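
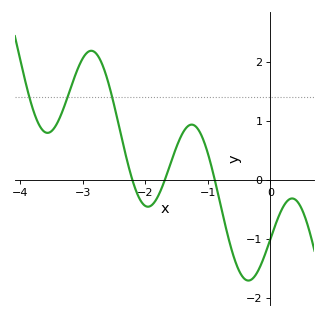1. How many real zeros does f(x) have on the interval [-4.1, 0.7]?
3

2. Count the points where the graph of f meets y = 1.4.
3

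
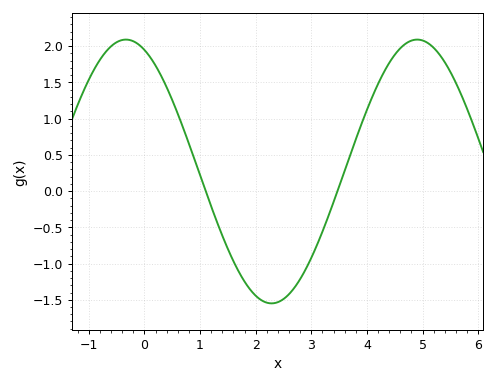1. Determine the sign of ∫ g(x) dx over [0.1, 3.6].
negative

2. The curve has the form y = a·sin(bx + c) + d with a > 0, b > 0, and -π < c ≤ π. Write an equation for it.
y = 1.82sin(1.2x + 2) + 0.27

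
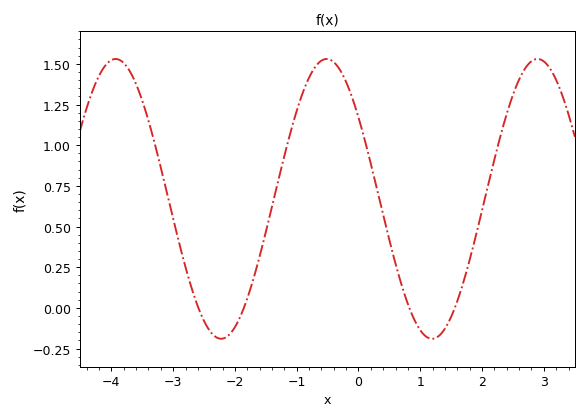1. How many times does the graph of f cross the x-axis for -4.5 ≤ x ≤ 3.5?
4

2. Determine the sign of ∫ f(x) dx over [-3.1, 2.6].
positive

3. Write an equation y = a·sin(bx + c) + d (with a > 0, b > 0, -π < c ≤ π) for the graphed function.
y = 0.86sin(1.84x + 2.52) + 0.67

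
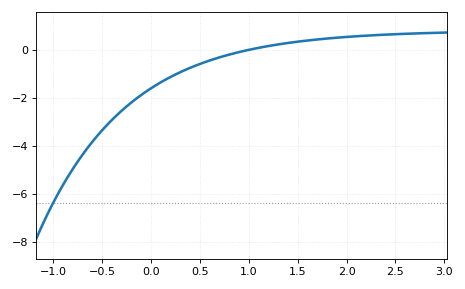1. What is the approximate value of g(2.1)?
0.576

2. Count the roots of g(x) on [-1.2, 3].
1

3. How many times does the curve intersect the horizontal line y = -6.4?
1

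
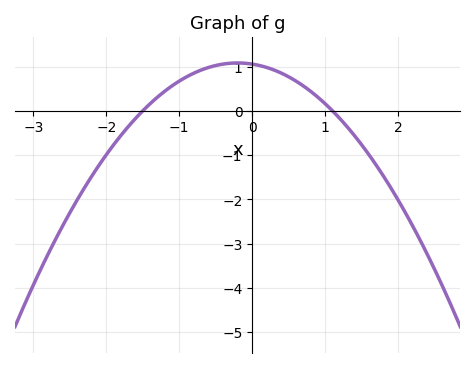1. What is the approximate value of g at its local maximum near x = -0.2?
1.1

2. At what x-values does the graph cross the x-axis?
-1.5, 1.1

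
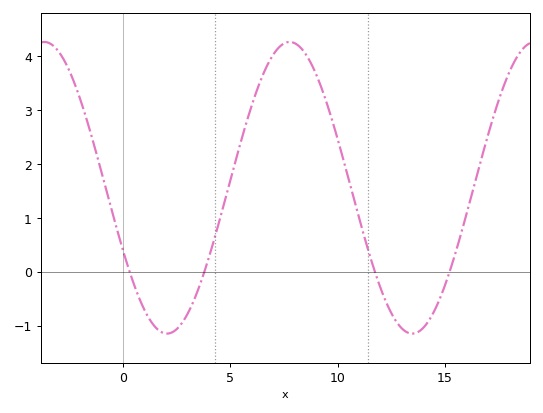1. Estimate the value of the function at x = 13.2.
-1.1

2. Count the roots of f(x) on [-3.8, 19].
4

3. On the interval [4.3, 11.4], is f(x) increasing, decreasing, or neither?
neither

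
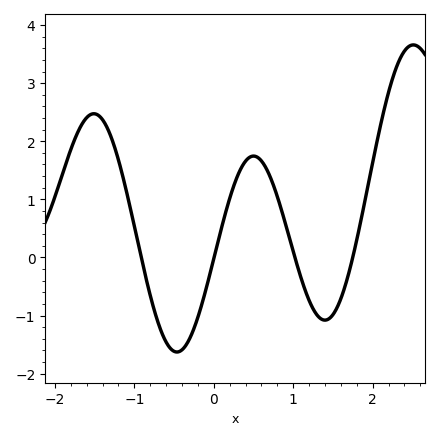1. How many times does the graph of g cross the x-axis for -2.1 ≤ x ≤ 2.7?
4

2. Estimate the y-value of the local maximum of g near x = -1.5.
2.47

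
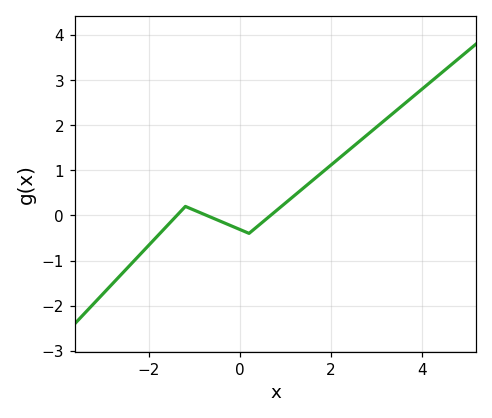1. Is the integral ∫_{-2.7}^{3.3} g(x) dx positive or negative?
positive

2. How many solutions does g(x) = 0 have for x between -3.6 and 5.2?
3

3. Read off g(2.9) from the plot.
1.87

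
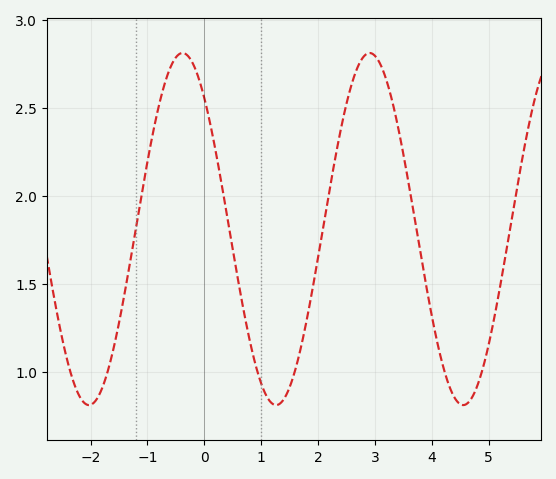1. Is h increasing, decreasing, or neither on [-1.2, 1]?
neither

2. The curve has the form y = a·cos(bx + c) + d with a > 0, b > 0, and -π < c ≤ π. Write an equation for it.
y = 1cos(1.9x + 0.73) + 1.81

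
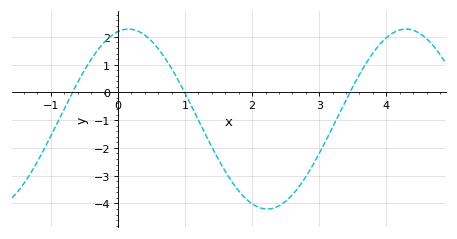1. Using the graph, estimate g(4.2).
2.2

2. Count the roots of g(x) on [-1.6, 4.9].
3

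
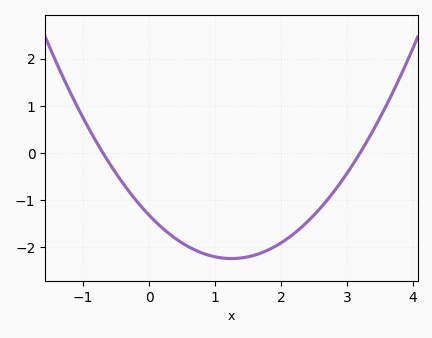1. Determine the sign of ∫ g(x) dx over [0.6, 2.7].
negative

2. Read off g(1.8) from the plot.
-2.1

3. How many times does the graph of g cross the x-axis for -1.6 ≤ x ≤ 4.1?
2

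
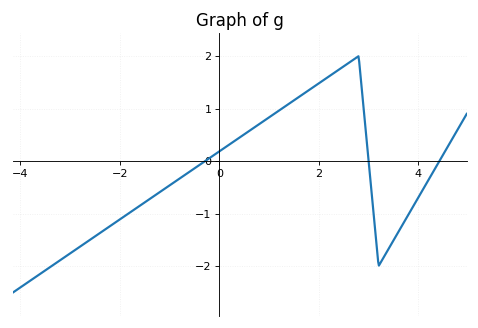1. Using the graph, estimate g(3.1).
-1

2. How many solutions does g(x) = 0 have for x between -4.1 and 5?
3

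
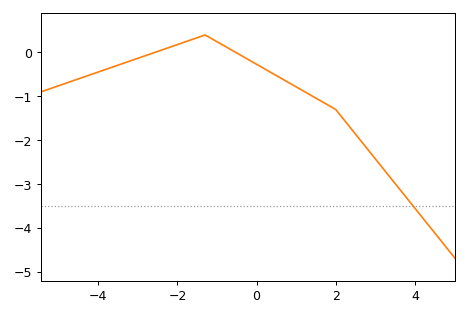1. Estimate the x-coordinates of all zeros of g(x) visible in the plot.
-2.58, -0.524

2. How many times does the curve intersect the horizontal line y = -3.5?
1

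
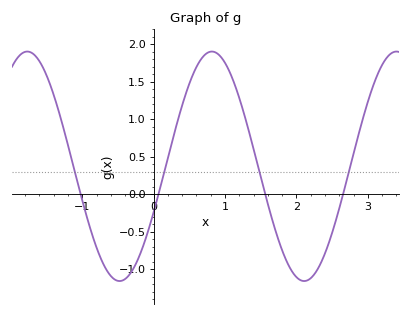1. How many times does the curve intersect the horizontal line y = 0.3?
4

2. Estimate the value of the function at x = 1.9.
-0.95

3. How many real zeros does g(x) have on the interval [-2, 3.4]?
4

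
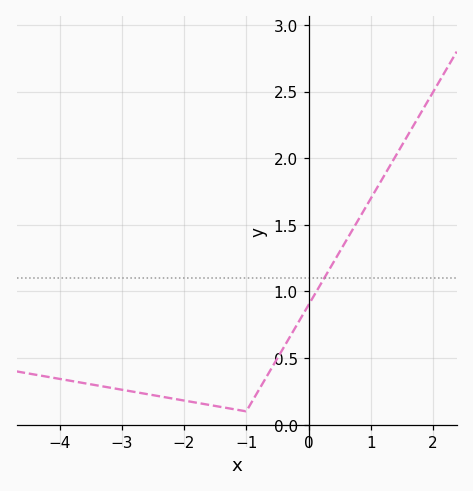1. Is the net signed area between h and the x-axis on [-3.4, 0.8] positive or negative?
positive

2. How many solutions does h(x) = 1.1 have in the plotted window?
1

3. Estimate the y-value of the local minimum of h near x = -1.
0.1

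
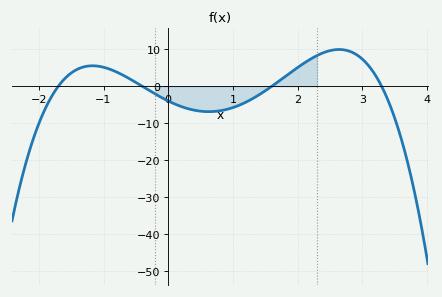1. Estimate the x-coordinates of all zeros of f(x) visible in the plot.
-1.7, -0.4, 1.6, 3.3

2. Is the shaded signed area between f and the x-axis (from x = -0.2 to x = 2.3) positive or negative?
negative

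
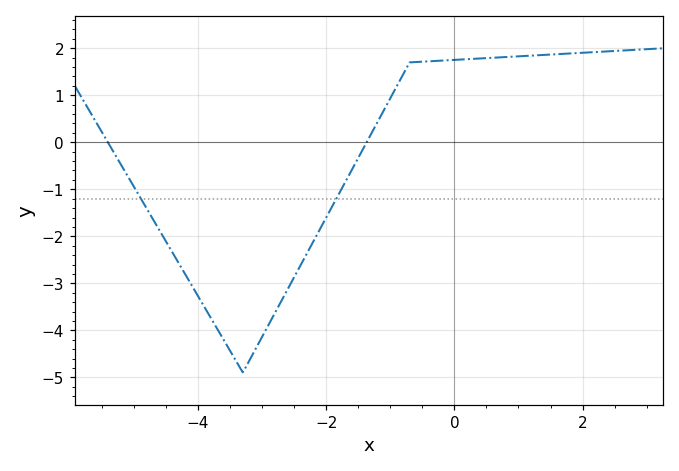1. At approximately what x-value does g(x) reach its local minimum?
-3.2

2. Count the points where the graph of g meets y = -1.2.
2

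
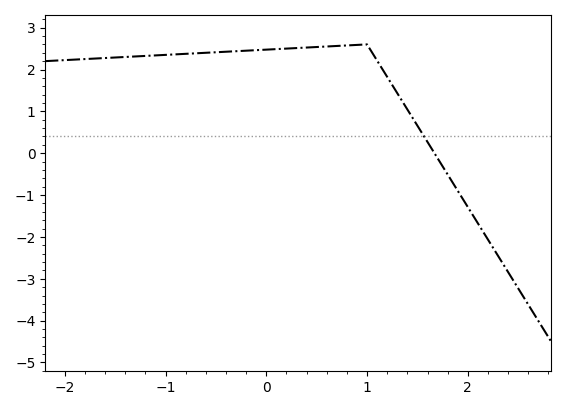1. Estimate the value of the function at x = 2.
-1.3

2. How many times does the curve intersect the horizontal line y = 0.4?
1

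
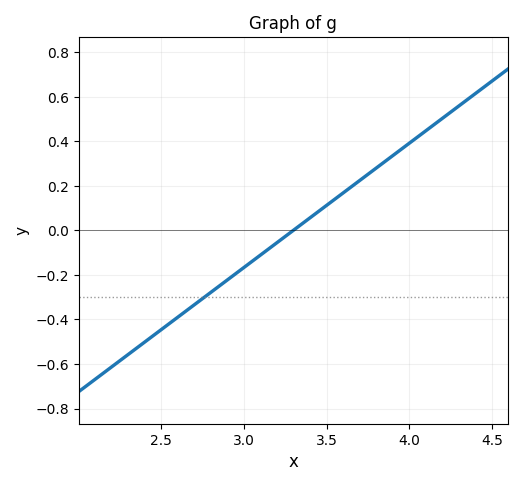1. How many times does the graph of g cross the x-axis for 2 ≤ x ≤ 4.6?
1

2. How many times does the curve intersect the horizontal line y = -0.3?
1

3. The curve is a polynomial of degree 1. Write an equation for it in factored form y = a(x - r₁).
y = 0.56(x - 3.3)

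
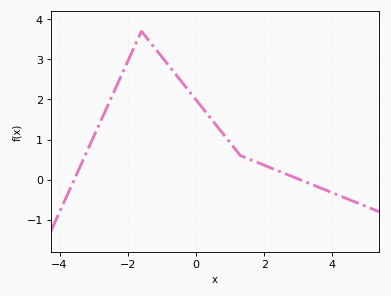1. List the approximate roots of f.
-3.57, 3.04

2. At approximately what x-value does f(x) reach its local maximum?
-1.6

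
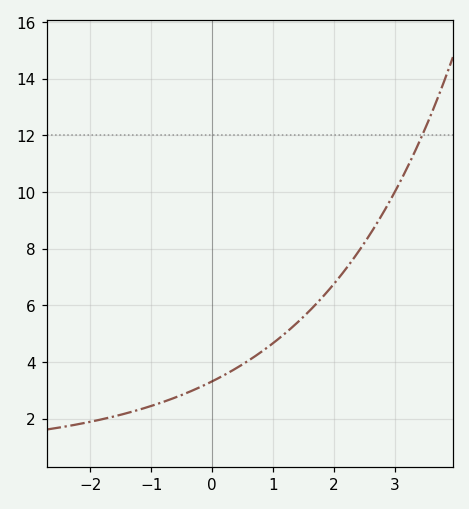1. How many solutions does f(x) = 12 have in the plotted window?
1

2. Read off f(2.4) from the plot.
7.8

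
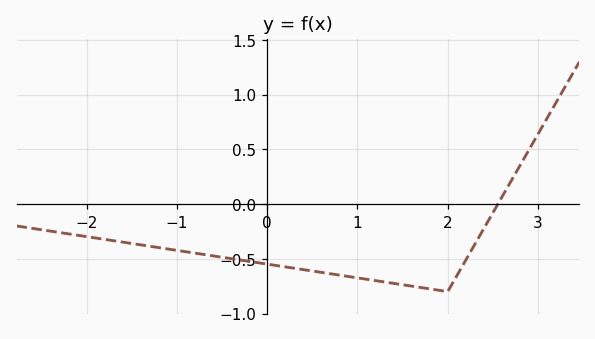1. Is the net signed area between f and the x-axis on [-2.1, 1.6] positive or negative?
negative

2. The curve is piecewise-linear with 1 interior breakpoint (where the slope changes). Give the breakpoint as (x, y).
(2, -0.8)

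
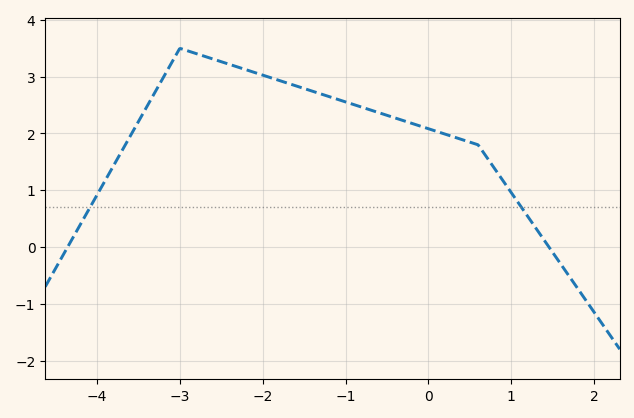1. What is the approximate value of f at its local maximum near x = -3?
3.5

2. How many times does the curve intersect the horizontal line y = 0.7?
2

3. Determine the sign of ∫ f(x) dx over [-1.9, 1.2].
positive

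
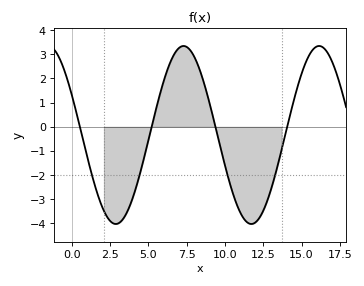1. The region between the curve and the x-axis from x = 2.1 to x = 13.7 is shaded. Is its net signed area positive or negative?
negative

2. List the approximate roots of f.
0.5, 5, 9.5, 14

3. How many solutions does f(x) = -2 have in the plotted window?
4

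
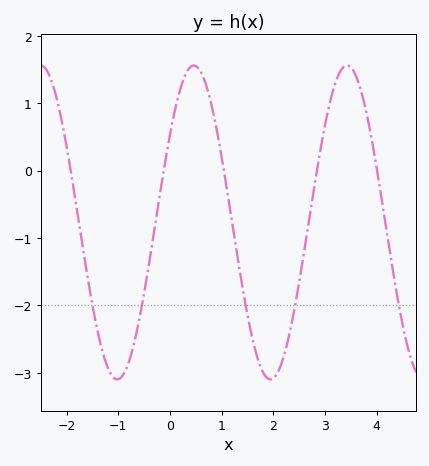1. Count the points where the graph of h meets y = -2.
5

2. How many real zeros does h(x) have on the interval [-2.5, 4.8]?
5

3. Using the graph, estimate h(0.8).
0.987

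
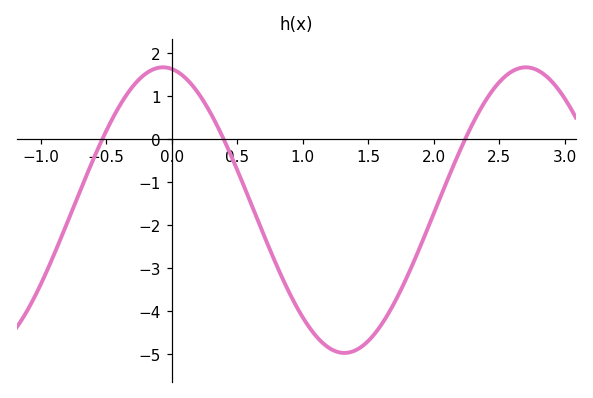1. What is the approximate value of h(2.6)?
1.57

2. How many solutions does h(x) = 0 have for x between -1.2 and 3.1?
3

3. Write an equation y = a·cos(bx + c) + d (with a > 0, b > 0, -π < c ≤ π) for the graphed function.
y = 3.32cos(2.27x + 0.15) - 1.66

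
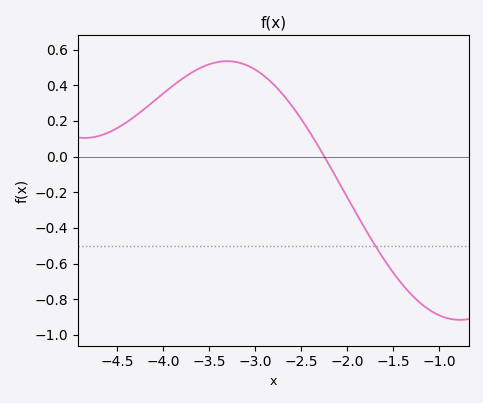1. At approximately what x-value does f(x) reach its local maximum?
-3.3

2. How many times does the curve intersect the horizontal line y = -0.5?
1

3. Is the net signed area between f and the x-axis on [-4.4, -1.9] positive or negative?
positive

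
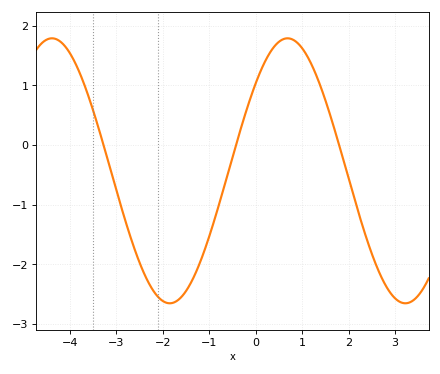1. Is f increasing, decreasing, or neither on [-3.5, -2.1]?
decreasing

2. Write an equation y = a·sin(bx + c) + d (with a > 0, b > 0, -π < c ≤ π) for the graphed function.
y = 2.22sin(1.2x + 0.72) - 0.43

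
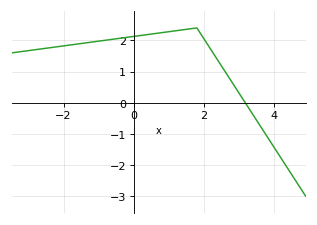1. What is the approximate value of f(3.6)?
-0.7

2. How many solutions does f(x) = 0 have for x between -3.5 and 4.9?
1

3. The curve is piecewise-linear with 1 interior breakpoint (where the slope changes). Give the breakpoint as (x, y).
(1.8, 2.4)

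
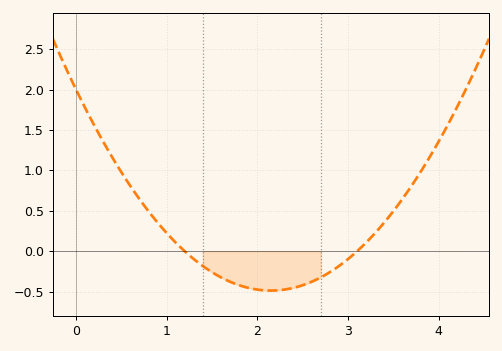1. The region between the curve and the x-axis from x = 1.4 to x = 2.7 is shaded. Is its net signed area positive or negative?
negative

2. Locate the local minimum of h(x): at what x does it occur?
2.2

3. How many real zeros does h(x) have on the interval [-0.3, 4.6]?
2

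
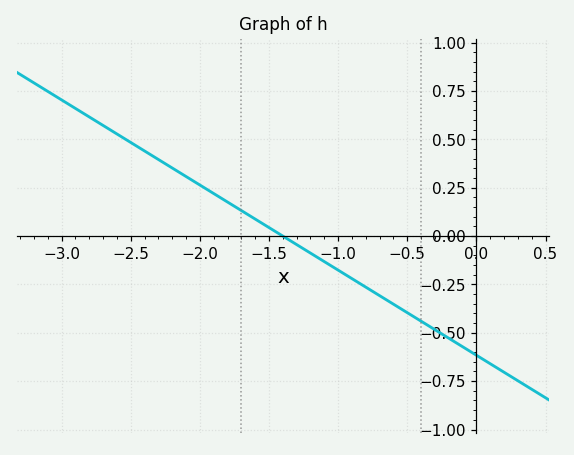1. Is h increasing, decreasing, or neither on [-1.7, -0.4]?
decreasing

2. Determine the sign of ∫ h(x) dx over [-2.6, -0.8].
positive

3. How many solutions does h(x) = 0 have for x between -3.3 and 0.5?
1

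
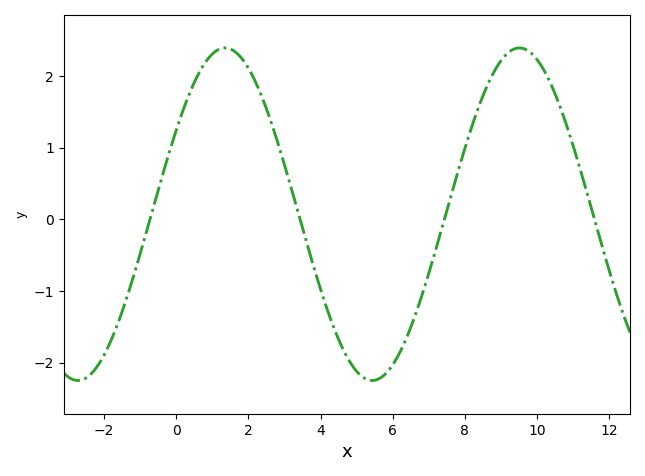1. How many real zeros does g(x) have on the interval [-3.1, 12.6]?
4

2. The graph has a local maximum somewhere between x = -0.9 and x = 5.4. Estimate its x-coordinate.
1.4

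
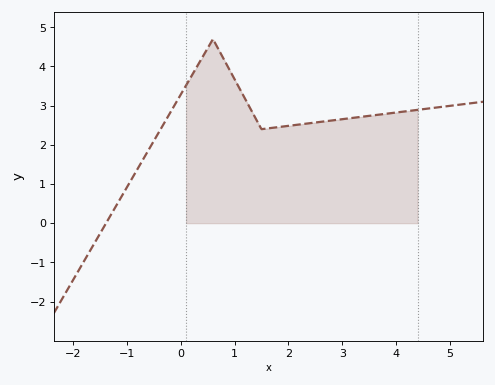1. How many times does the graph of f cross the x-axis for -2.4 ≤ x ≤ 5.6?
1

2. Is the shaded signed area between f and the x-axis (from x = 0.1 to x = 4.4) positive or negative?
positive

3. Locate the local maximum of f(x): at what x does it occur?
0.601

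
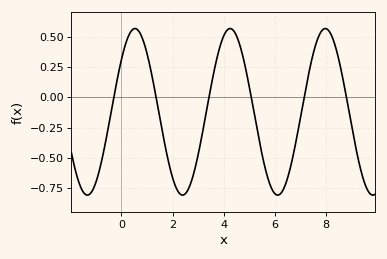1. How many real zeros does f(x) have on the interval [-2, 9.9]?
6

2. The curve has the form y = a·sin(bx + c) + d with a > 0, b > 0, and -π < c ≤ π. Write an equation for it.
y = 0.69sin(1.69x + 0.682) - 0.12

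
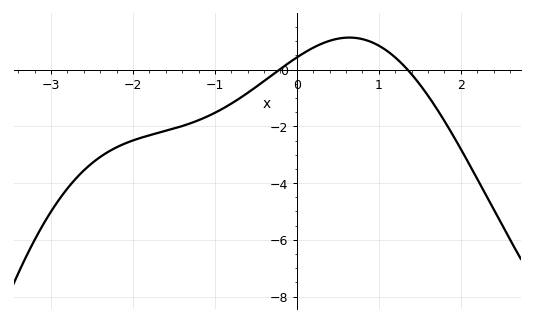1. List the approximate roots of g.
-0.213, 1.35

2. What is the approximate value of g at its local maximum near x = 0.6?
1.13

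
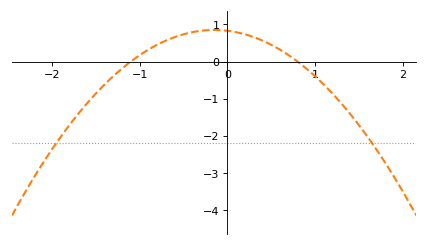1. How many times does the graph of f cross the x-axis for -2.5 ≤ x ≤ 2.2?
2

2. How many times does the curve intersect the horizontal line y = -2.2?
2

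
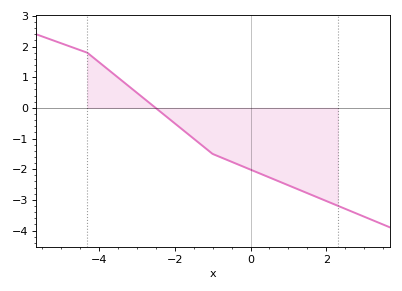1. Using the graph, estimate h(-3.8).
1.3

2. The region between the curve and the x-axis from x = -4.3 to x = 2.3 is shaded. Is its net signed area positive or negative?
negative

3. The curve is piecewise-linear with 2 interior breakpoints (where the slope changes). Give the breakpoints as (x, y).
(-4.3, 1.8); (-1, -1.5)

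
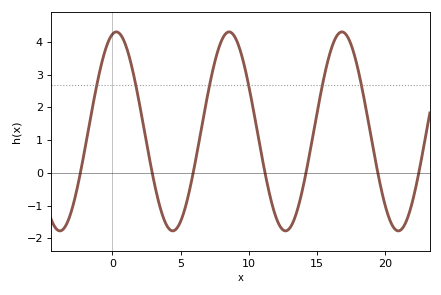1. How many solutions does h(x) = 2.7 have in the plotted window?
6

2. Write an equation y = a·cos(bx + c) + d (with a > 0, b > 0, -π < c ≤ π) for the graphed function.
y = 3.04cos(0.76x - 0.22) + 1.27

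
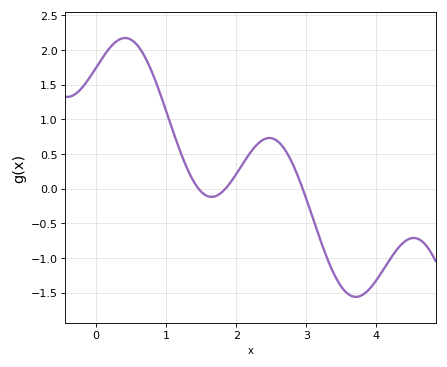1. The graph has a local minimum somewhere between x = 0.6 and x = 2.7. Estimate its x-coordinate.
1.6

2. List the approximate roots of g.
1.5, 1.8, 2.9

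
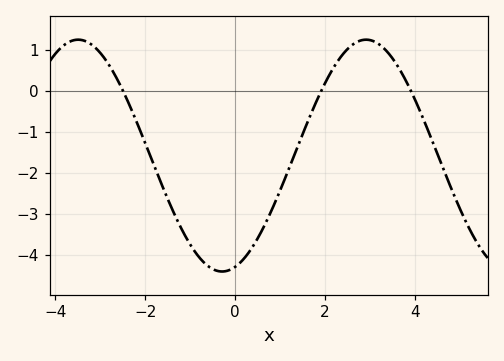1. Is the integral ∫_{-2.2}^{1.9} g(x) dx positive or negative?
negative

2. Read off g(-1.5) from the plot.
-2.62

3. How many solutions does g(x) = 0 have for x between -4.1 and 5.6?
3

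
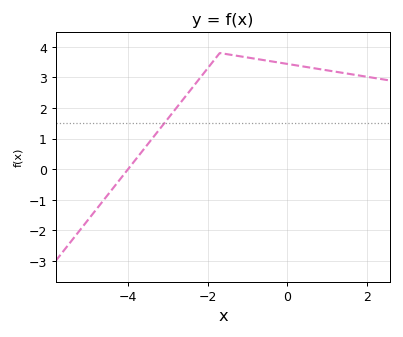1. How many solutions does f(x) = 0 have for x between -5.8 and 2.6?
1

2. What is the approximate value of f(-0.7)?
3.59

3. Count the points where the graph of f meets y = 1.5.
1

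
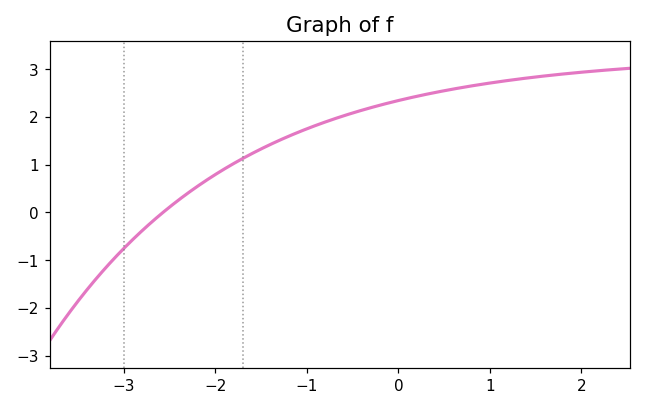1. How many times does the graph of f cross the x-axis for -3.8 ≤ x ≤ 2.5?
1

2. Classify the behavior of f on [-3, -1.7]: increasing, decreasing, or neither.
increasing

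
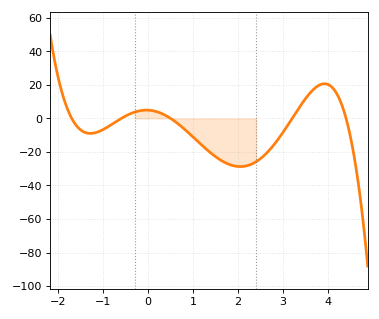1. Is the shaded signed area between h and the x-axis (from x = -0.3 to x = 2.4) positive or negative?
negative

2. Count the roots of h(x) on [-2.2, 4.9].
5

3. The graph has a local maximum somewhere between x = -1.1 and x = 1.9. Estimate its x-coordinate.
-0.041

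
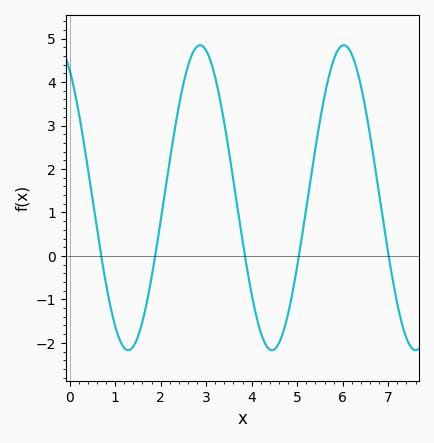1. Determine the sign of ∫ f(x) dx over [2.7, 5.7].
positive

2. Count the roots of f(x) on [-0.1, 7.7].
5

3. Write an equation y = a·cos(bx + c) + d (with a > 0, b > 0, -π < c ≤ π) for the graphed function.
y = 3.51cos(2x + 0.58) + 1.34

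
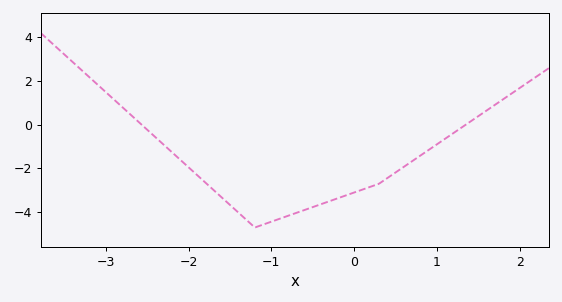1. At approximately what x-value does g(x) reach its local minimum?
-1.2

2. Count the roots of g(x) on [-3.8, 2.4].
2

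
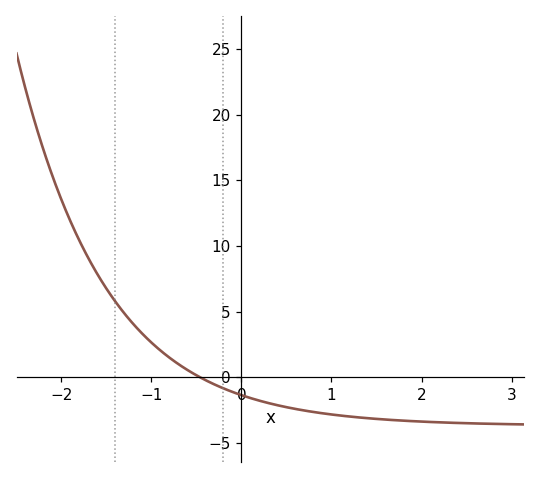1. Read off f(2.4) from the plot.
-3.48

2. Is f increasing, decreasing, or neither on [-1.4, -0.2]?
decreasing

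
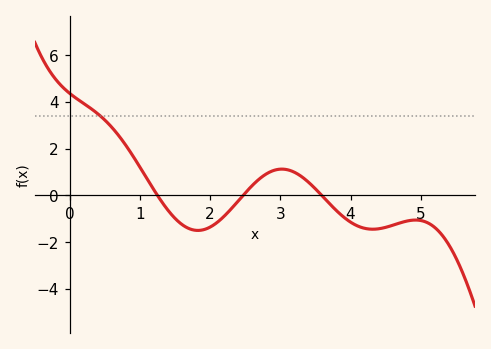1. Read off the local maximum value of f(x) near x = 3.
1.13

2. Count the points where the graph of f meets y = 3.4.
1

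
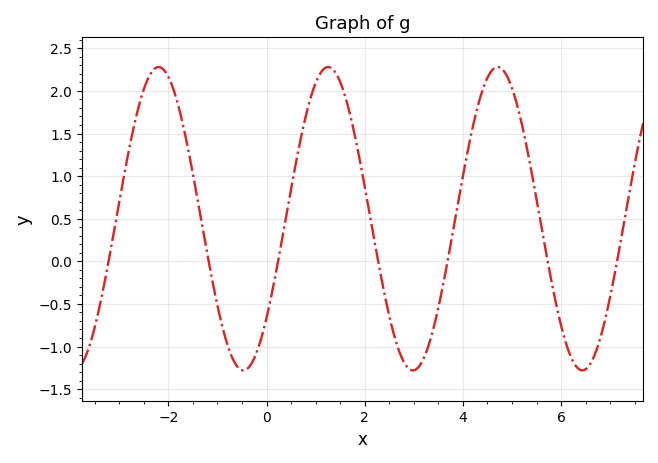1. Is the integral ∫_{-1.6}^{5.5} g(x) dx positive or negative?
positive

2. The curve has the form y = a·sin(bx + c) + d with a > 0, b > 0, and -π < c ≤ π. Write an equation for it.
y = 1.78sin(1.82x - 0.712) + 0.5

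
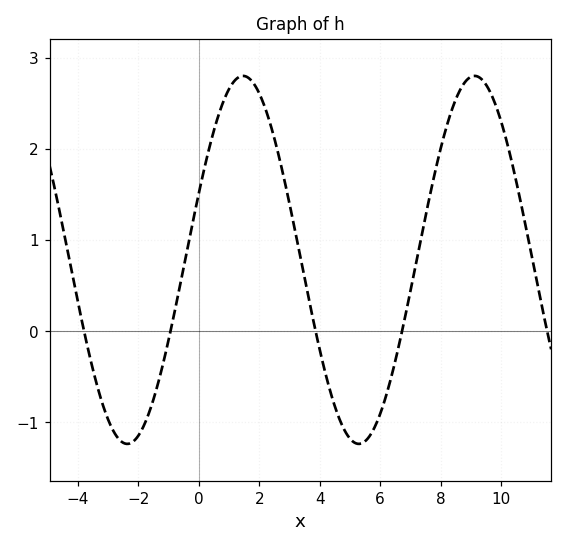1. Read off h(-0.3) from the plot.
1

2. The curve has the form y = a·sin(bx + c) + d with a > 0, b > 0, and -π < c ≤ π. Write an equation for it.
y = 2.02sin(0.82x + 0.37) + 0.78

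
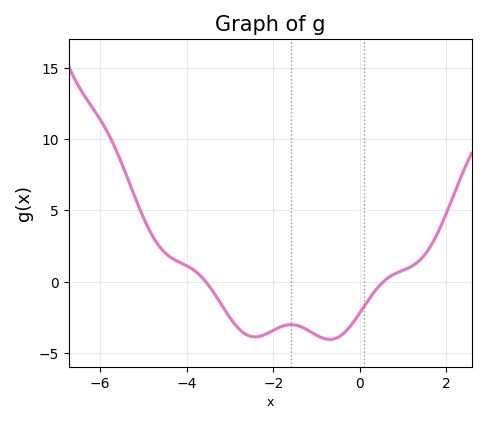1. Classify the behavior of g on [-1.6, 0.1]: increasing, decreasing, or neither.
neither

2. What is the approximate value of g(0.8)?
0.54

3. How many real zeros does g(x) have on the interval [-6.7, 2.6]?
2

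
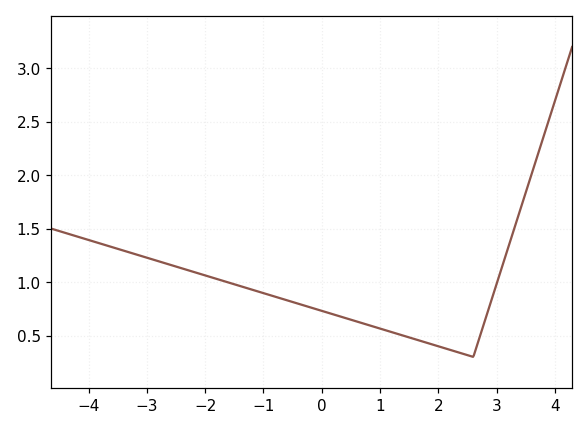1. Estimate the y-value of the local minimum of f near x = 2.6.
0.3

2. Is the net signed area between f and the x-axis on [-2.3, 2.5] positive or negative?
positive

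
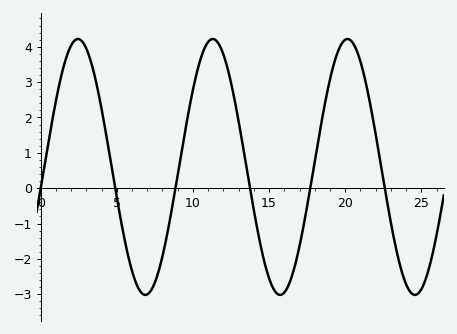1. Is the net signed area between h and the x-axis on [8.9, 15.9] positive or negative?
positive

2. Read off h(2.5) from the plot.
4.2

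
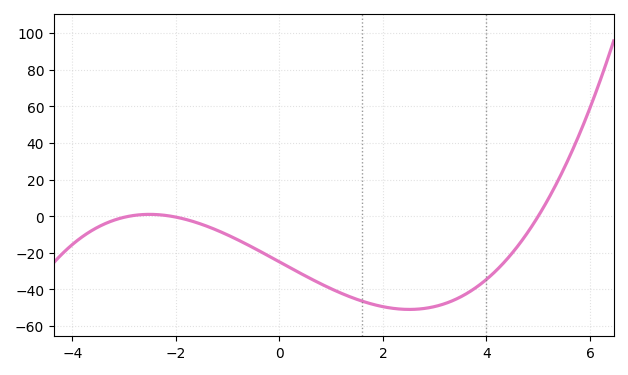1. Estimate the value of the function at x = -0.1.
-23.4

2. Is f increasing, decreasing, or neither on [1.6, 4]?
neither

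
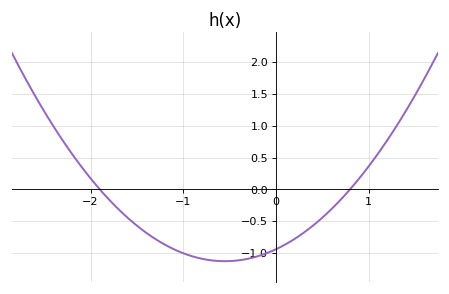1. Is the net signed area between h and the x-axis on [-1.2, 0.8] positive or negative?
negative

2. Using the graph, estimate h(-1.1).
-0.95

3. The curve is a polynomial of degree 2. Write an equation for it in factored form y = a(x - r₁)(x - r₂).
y = 0.62(x + 1.9)(x - 0.8)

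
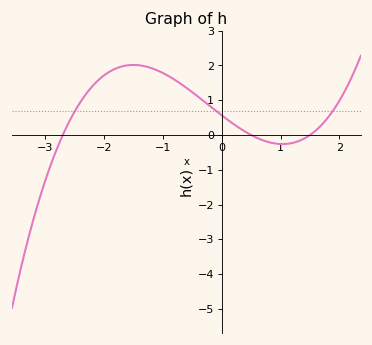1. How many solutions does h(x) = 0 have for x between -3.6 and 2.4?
3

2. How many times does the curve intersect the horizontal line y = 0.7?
3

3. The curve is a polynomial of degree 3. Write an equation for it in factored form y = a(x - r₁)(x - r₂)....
y = 0.28(x + 2.7)(x - 0.5)(x - 1.5)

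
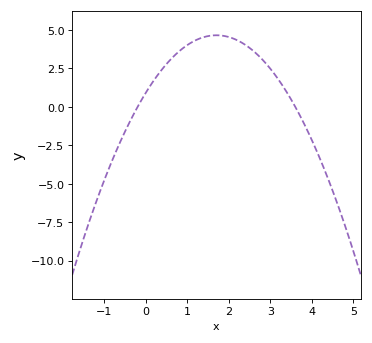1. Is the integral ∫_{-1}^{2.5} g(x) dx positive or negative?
positive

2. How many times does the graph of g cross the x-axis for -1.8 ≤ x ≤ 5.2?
2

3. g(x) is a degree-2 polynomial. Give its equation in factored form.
y = -1.29(x + 0.2)(x - 3.6)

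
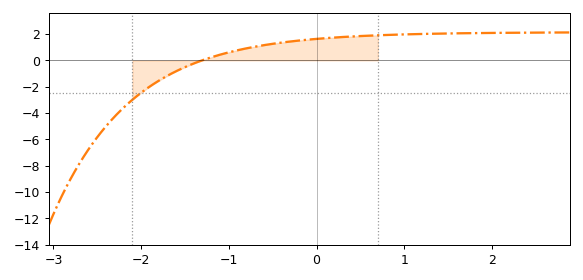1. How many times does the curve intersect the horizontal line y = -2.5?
1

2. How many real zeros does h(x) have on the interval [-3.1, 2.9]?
1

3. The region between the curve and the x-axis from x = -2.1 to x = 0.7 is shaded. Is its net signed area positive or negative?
positive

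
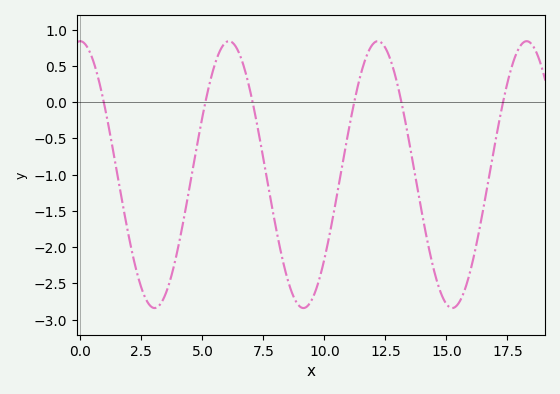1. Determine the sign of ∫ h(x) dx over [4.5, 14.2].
negative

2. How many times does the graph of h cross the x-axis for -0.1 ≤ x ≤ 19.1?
6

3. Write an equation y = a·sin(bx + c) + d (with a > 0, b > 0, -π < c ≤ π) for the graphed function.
y = 1.84sin(1.03x + 1.58) - 1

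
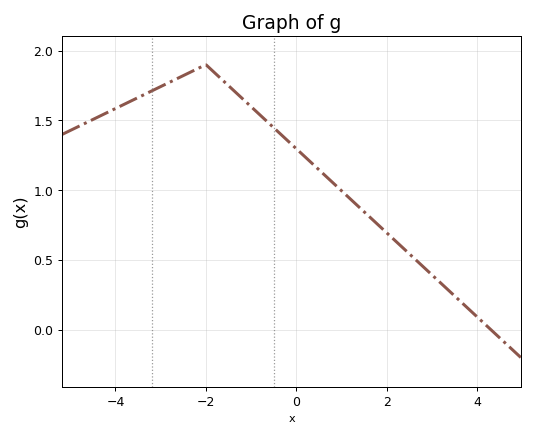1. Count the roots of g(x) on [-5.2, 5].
1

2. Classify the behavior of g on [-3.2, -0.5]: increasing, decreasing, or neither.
neither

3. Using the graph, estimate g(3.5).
0.25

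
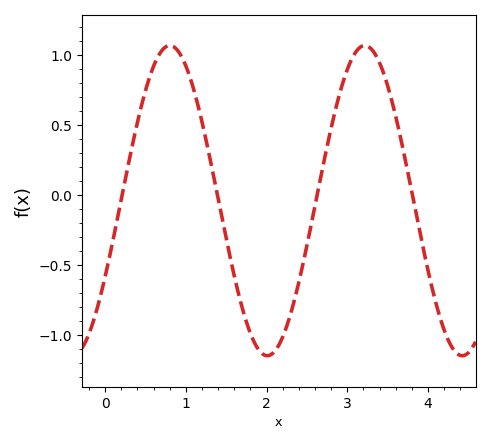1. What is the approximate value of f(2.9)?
0.7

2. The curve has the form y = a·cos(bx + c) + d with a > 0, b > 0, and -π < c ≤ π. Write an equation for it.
y = 1.11cos(2.6x - 2.1) - 0.04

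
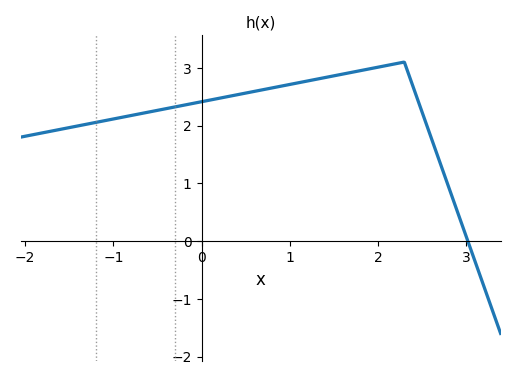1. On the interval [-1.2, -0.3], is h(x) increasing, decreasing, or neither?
increasing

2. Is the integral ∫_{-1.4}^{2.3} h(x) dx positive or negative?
positive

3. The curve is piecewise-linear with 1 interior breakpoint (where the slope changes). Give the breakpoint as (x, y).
(2.3, 3.1)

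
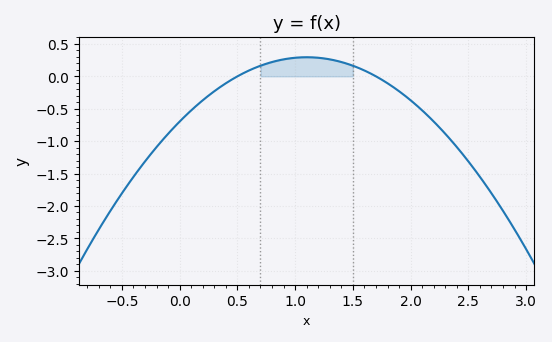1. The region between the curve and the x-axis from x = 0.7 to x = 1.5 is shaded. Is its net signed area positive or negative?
positive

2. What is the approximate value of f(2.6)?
-1.55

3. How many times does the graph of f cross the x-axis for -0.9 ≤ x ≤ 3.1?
2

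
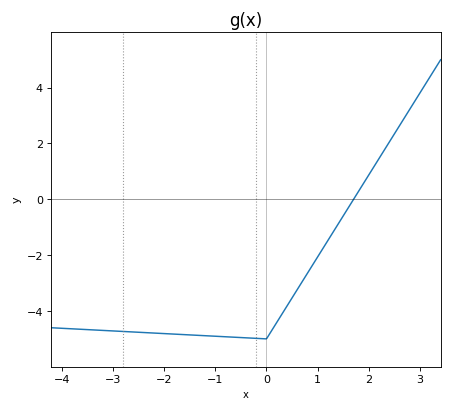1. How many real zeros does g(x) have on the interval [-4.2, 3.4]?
1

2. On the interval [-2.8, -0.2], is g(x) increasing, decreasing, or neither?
decreasing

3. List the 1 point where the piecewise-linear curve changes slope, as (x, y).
(0, -5)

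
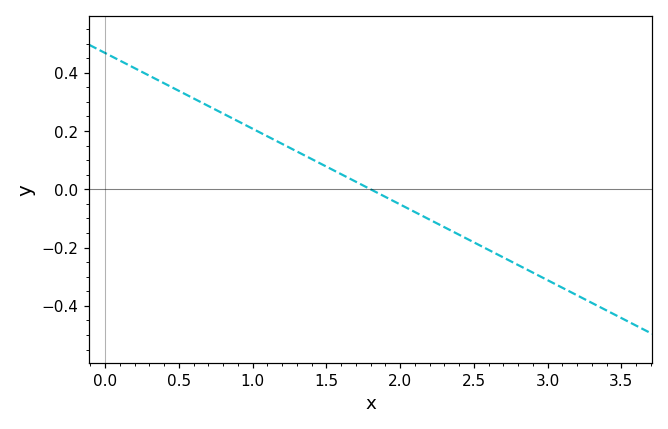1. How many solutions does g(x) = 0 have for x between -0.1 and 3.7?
1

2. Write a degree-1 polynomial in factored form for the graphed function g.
y = -0.26(x - 1.8)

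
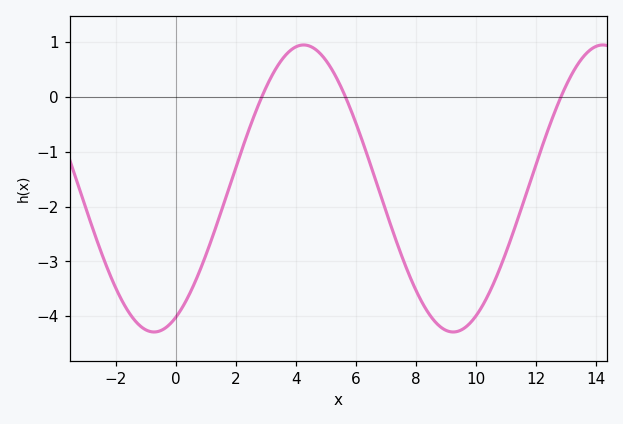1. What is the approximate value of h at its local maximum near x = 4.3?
0.9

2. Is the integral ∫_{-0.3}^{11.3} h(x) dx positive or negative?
negative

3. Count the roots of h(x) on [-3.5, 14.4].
3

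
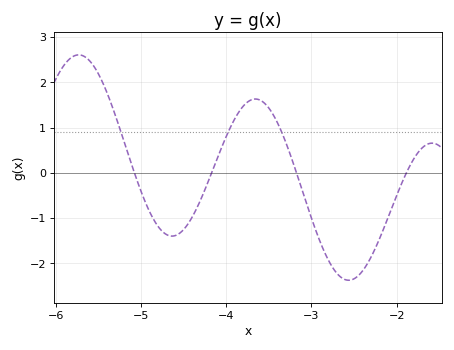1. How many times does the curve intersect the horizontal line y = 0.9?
3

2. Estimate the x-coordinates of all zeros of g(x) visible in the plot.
-5.08, -4.17, -3.18, -1.88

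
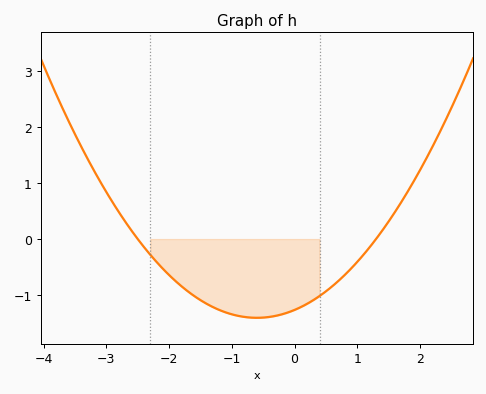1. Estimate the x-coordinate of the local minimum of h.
-0.6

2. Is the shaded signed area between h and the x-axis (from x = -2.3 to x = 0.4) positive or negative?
negative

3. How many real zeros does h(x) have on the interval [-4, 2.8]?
2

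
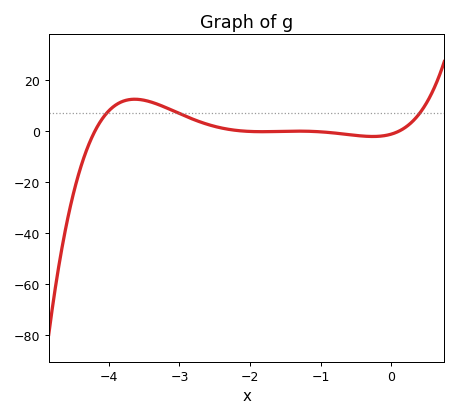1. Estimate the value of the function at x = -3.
7.03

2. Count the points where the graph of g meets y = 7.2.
3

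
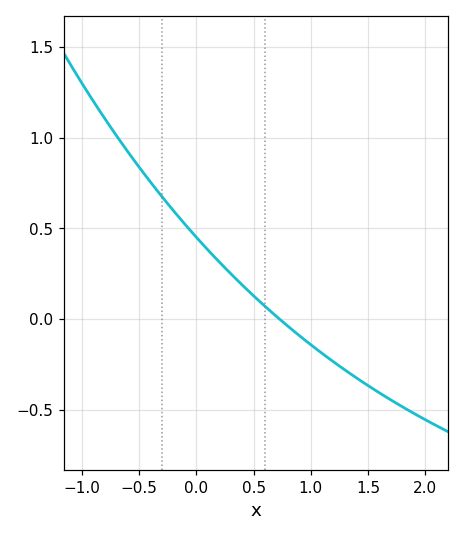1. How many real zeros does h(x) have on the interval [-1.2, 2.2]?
1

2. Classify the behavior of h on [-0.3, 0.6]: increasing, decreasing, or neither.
decreasing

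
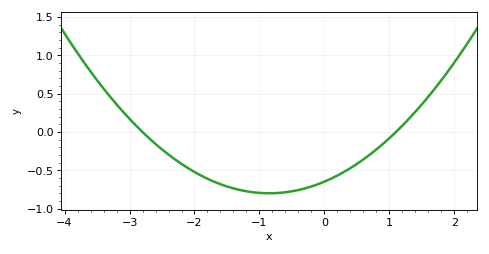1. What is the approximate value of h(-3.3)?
0.45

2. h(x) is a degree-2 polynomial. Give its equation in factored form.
y = 0.21(x + 2.8)(x - 1.1)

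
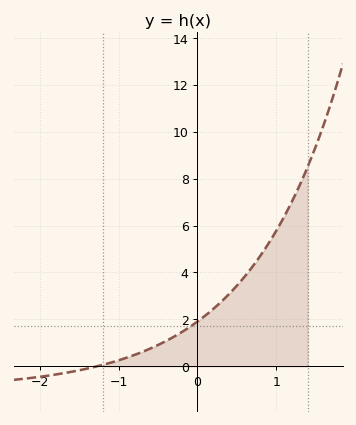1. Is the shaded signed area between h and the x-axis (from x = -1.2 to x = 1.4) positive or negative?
positive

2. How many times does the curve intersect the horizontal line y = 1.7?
1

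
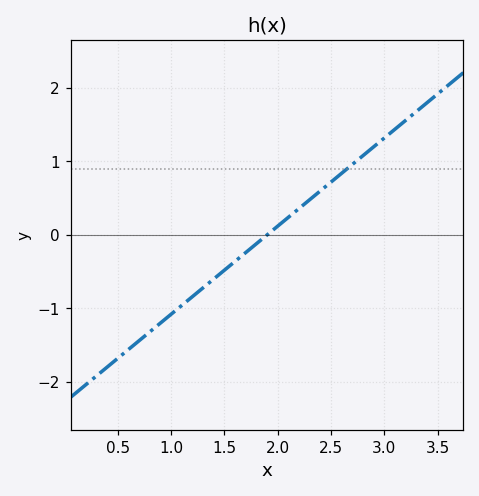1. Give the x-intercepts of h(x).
1.9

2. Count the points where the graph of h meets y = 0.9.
1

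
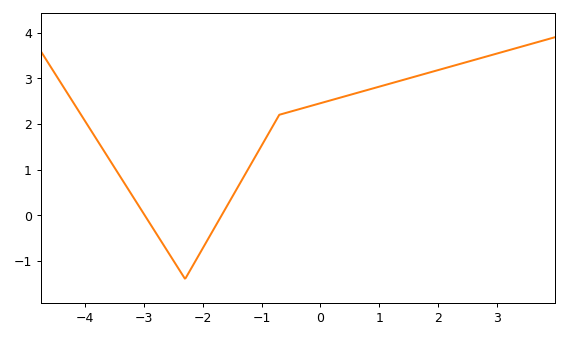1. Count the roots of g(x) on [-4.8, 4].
2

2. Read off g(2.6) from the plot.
3.4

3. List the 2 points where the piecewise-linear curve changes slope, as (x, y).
(-2.3, -1.4); (-0.7, 2.2)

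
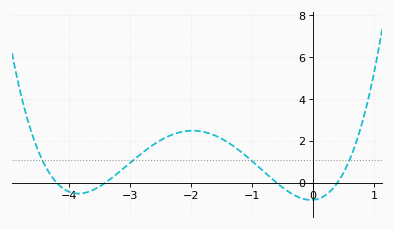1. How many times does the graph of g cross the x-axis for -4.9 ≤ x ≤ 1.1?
4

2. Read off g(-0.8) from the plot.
0.509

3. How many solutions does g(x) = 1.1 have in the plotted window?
4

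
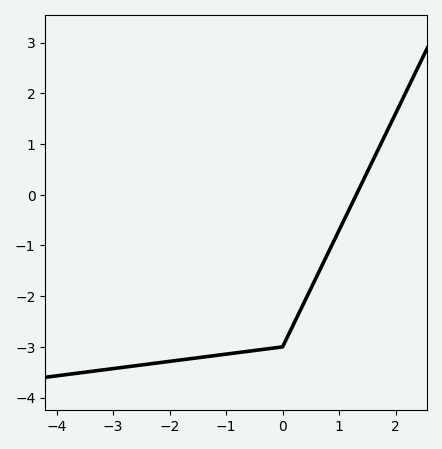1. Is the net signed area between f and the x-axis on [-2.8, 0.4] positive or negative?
negative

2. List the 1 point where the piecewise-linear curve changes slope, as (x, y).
(0, -3)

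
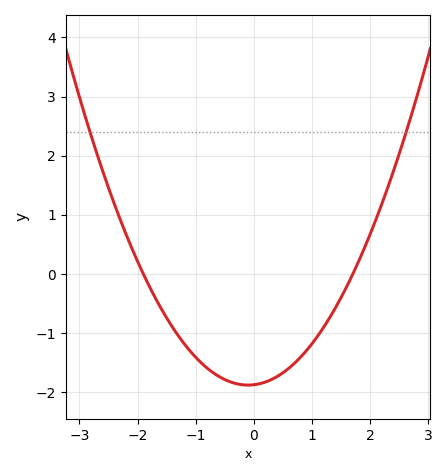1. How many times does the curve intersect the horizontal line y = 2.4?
2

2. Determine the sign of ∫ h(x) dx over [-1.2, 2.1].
negative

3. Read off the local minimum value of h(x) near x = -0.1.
-1.88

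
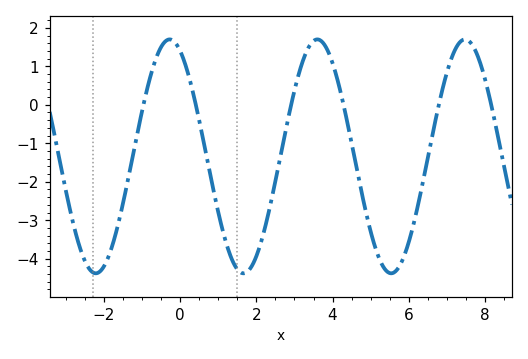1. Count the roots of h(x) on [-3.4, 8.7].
6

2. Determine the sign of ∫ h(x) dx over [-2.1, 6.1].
negative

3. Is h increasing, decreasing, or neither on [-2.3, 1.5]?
neither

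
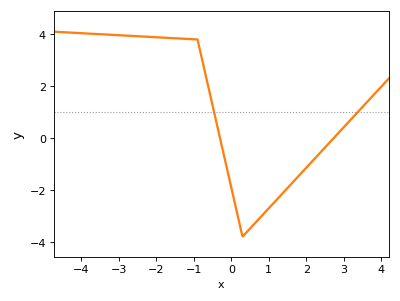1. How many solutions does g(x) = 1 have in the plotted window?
2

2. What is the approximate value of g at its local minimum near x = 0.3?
-3.8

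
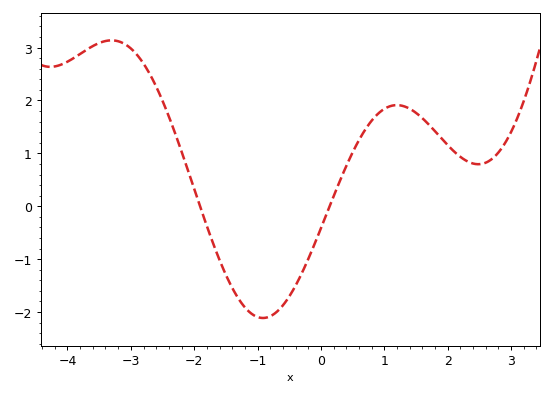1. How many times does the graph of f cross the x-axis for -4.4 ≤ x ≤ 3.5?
2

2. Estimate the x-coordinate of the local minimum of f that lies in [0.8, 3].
2.4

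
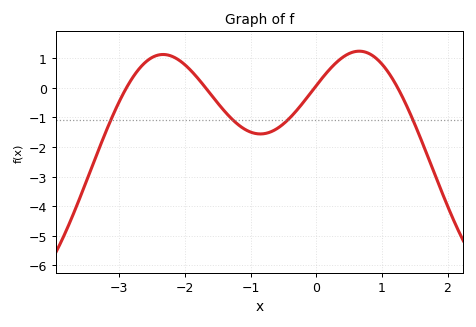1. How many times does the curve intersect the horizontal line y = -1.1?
4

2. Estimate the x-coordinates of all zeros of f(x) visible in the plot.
-2.9, -1.7, 0, 1.2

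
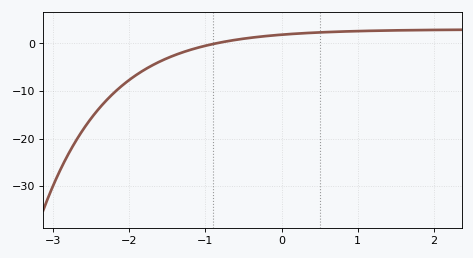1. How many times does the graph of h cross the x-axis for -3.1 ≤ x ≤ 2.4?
1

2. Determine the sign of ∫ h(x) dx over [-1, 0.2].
positive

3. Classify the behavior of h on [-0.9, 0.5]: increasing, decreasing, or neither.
increasing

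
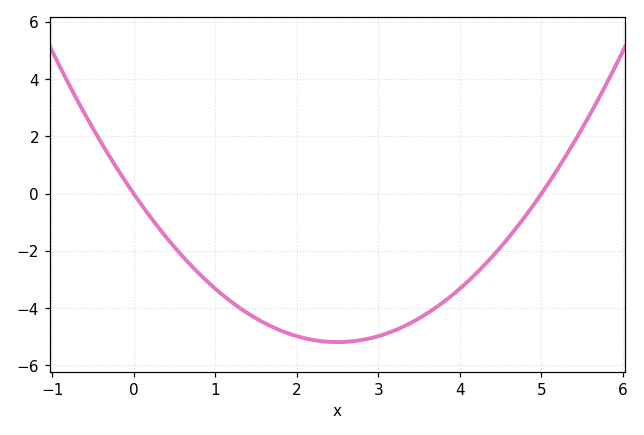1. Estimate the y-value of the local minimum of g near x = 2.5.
-5.19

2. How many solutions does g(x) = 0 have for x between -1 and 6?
2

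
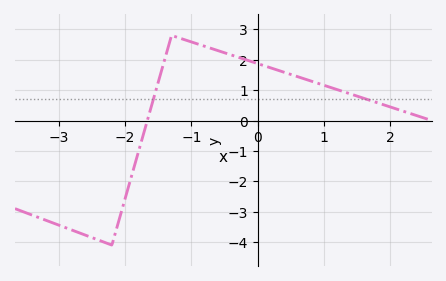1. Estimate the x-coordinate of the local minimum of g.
-2.2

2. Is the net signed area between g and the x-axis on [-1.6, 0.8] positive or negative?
positive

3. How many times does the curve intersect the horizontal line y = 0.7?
2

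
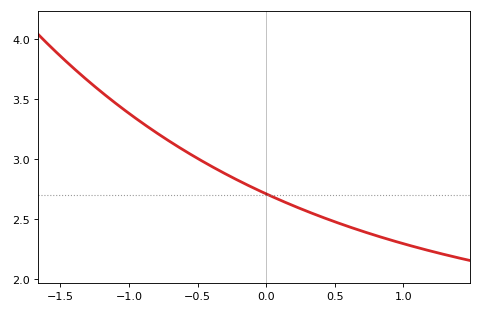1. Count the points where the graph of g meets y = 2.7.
1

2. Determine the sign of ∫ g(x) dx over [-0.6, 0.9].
positive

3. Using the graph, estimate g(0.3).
2.55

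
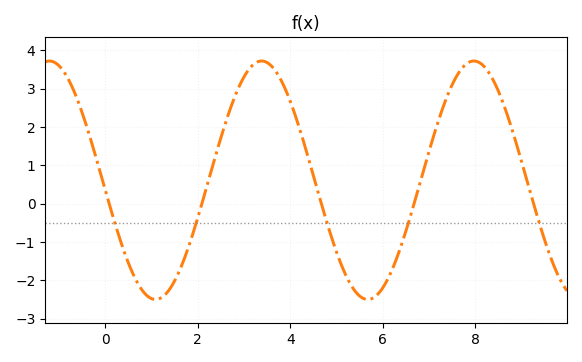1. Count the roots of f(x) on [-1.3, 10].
5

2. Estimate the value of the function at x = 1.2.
-2.5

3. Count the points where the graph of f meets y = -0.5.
5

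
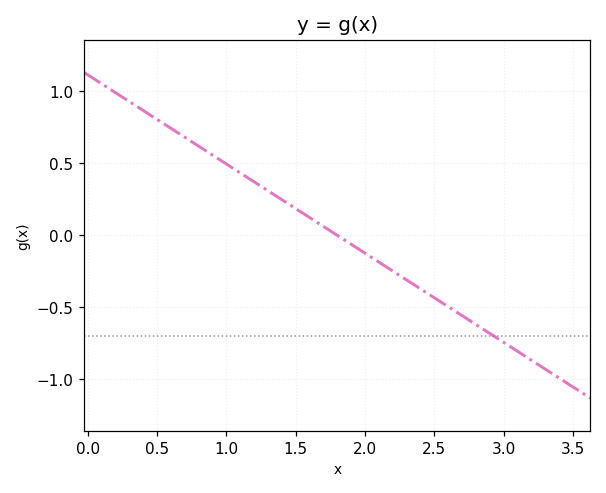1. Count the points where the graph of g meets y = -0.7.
1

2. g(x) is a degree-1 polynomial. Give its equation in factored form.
y = -0.62(x - 1.8)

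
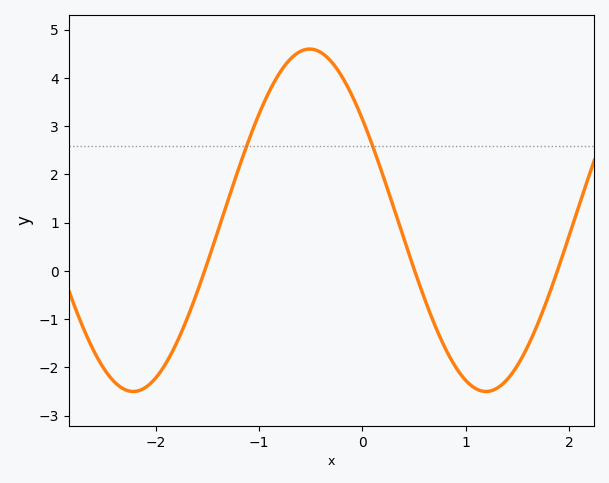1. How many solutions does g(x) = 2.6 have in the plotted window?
2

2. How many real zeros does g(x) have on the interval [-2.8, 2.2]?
3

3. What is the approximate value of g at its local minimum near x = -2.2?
-2.5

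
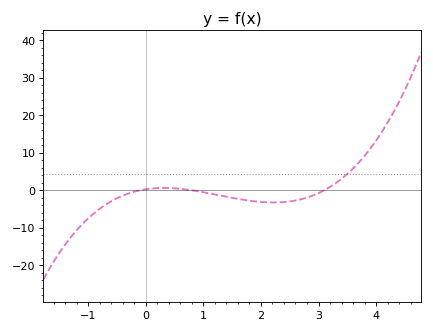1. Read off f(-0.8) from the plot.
-5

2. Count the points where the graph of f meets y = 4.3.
1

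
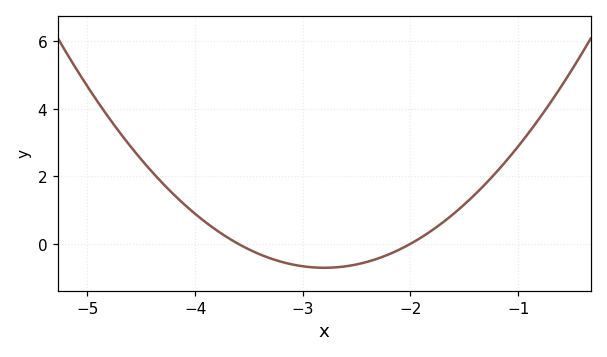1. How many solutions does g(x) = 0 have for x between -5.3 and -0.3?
2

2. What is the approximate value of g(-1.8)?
0.4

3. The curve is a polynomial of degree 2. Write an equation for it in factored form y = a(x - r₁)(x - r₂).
y = 1.11(x + 3.6)(x + 2)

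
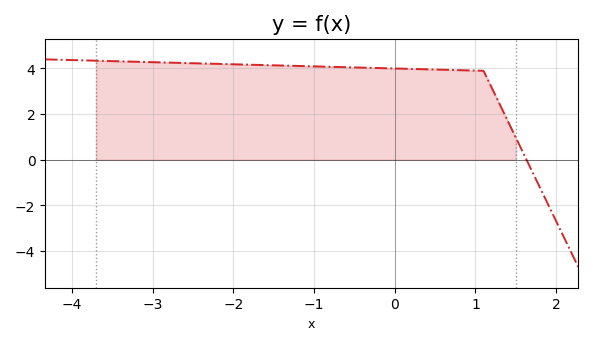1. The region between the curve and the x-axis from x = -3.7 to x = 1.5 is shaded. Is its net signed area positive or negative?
positive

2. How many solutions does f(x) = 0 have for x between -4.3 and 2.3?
1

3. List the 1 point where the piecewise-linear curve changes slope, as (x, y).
(1.1, 3.9)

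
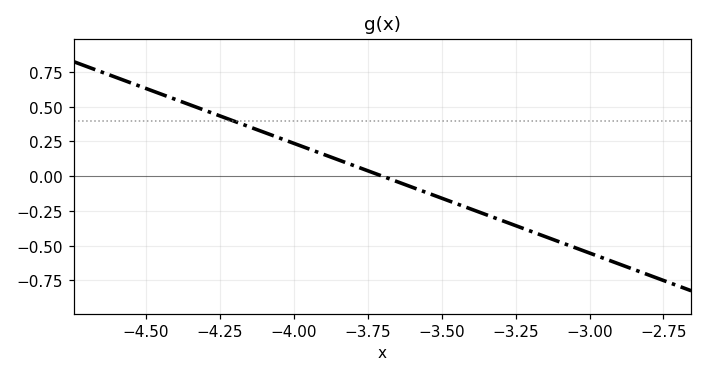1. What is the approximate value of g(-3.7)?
0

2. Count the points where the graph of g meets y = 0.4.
1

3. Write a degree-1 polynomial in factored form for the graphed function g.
y = -0.79(x + 3.7)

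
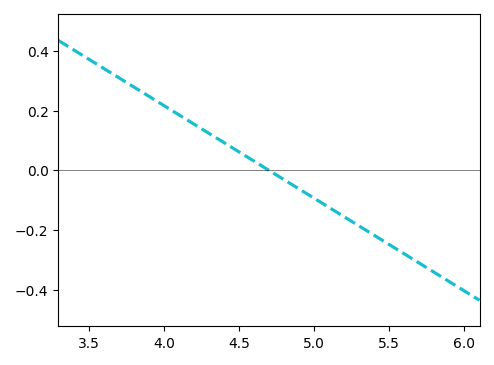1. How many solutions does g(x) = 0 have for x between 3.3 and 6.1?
1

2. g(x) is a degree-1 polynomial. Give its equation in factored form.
y = -0.31(x - 4.7)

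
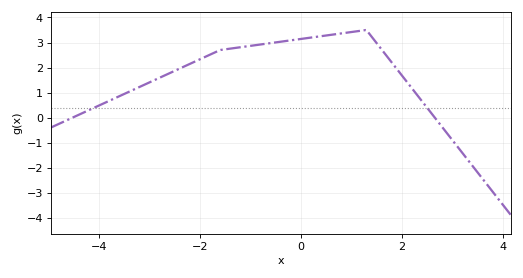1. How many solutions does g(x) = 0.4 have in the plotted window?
2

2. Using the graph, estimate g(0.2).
3.2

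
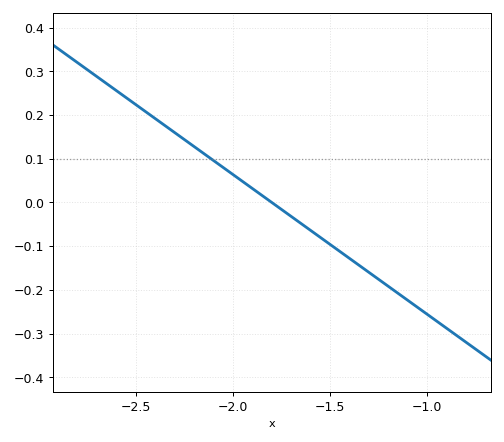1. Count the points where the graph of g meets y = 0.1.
1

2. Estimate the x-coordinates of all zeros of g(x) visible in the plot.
-1.8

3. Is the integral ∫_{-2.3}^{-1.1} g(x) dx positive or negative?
negative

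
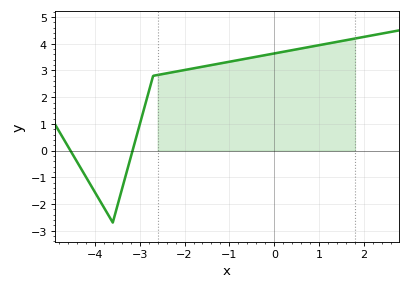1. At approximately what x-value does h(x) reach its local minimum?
-3.6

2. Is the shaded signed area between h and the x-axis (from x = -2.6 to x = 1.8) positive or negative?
positive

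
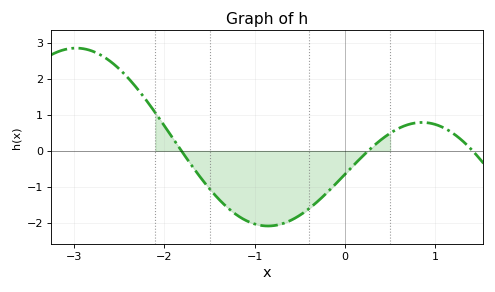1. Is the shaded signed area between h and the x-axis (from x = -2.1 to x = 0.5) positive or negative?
negative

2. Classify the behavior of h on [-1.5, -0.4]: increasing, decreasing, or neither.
neither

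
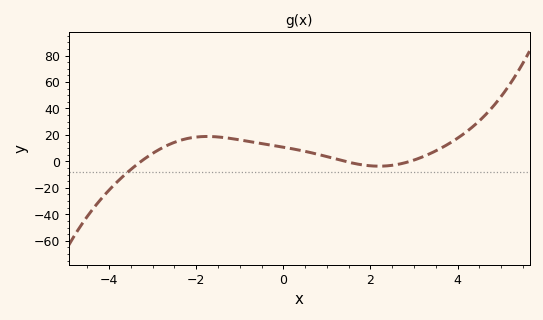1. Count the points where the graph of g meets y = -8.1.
1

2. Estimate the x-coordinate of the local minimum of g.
2.2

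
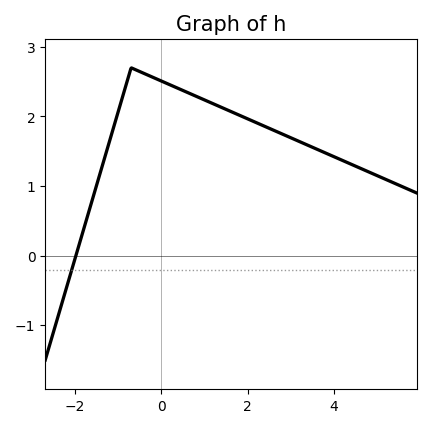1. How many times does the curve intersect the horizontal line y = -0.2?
1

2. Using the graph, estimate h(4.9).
1.18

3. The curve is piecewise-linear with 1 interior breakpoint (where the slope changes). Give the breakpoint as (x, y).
(-0.7, 2.7)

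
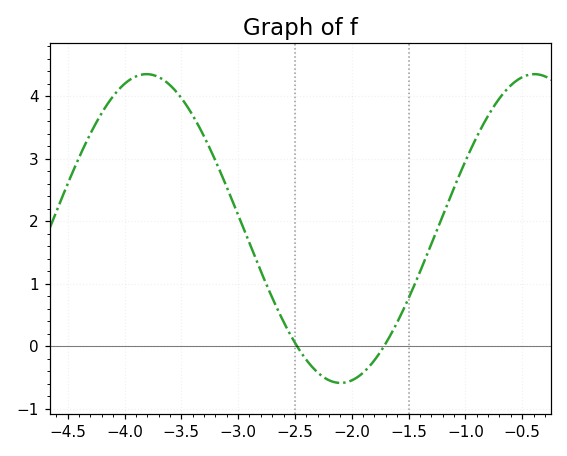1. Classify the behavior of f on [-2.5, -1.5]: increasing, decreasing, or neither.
neither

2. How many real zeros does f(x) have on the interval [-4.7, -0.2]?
2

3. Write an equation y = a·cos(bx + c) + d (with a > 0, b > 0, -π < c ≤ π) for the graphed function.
y = 2.47cos(1.8x + 0.72) + 1.88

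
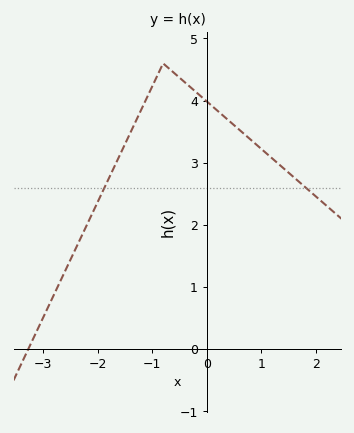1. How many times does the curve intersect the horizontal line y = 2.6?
2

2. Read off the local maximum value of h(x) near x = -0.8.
4.6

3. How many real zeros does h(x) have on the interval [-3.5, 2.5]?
1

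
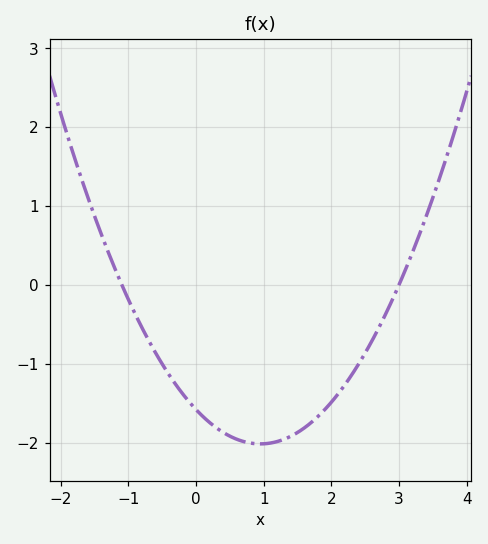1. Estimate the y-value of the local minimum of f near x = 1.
-2.02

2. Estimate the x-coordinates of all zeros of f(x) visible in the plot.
-1.1, 3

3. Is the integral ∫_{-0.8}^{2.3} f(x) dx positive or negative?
negative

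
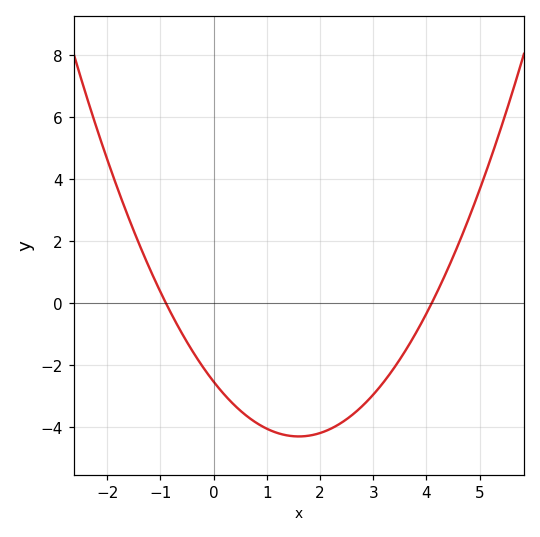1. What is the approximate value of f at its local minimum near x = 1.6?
-4.31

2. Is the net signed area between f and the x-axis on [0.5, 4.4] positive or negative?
negative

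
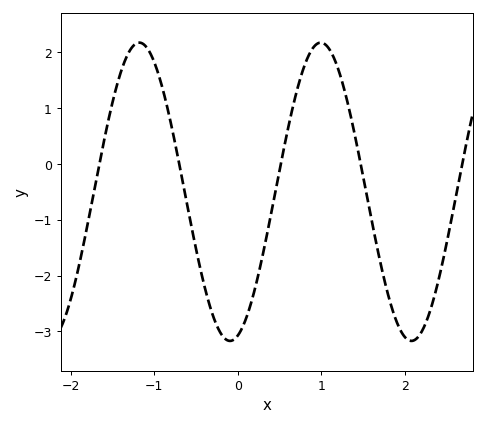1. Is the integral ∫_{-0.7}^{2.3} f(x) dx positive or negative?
negative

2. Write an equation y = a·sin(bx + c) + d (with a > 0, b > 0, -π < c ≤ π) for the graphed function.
y = 2.67sin(2.9x - 1.3) - 0.5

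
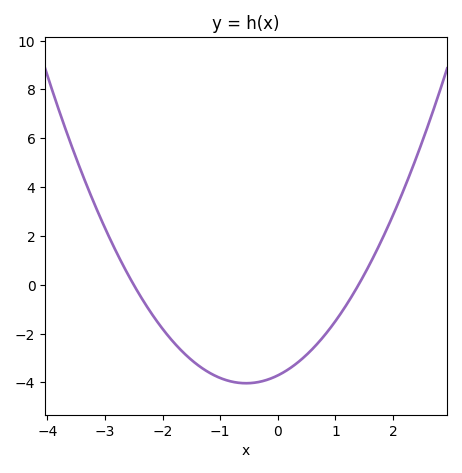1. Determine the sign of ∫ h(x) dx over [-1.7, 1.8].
negative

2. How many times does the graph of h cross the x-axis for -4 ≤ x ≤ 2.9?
2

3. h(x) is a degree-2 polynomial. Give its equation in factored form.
y = 1.06(x + 2.5)(x - 1.4)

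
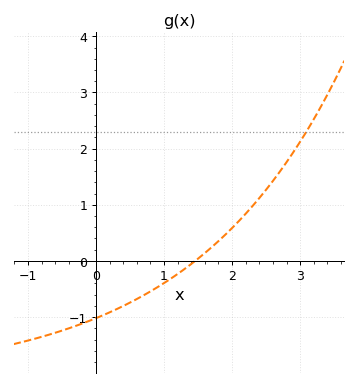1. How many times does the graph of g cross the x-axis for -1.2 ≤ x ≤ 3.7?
1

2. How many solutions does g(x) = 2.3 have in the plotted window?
1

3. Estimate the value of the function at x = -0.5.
-1.24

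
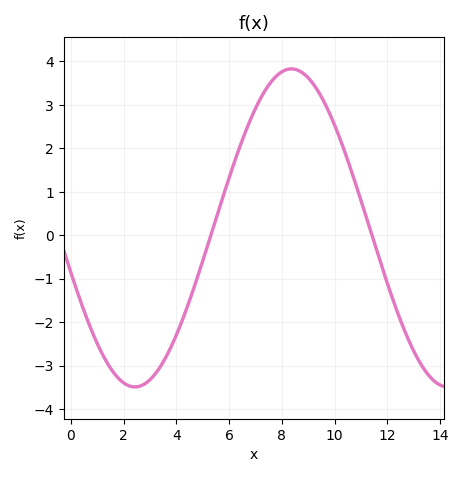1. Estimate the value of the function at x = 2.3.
-3.5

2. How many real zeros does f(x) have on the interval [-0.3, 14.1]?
2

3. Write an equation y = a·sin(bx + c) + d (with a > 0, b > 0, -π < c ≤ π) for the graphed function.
y = 3.66sin(0.53x - 2.9) + 0.17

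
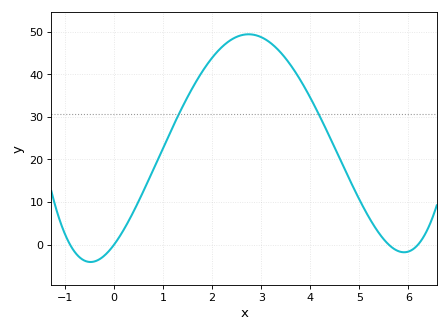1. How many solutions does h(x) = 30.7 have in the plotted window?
2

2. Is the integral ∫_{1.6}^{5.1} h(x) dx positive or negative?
positive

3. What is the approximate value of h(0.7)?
15.1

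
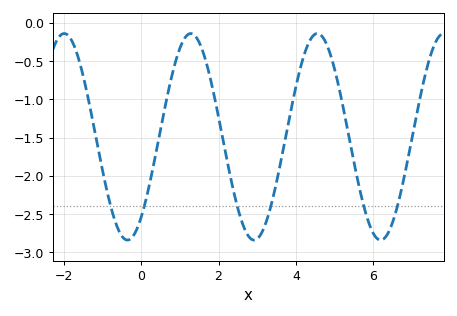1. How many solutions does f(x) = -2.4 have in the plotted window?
6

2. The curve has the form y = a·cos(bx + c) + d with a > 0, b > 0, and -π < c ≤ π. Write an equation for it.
y = 1.35cos(1.9x - 2.5) - 1.49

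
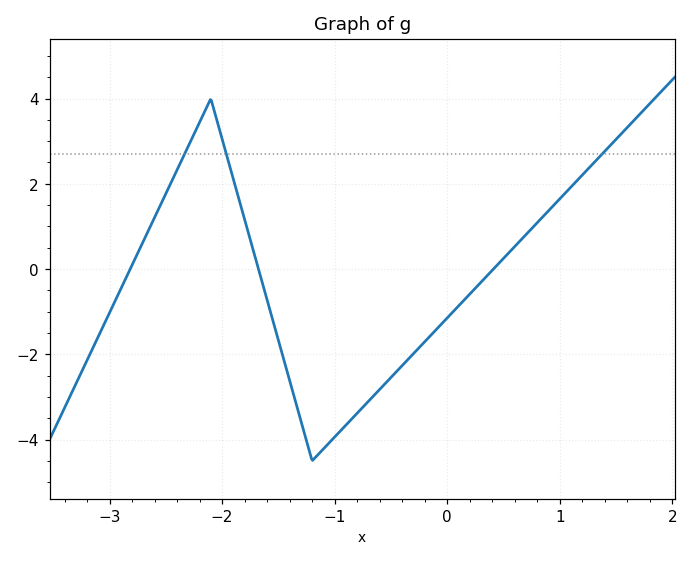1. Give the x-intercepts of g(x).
-2.82, -1.68, 0.411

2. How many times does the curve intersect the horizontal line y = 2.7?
3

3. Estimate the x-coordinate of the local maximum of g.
-2.1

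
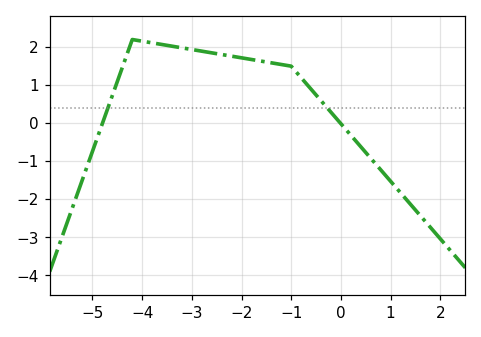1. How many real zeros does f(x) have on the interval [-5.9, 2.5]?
2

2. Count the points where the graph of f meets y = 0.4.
2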